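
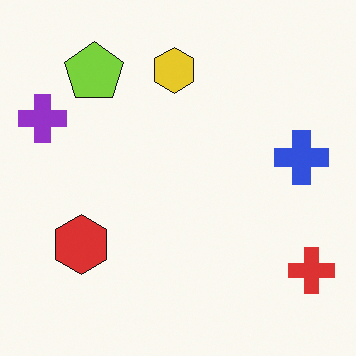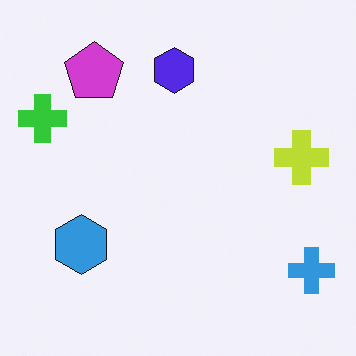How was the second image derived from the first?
The transformation is: hue-shifted by a large amount.

Every shape's color has rotated by the same amount around the hue wheel — a uniform hue shift.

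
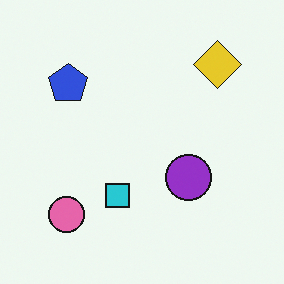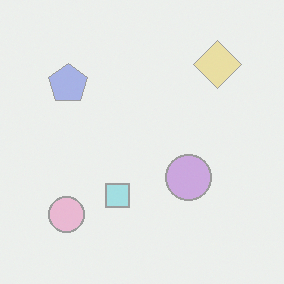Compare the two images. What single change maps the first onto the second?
It was washed out (contrast reduced).

Tones are pushed toward mid-grey across the whole image — a global contrast change.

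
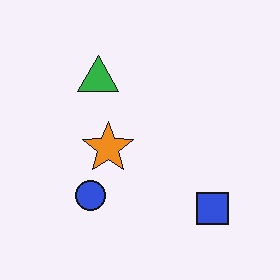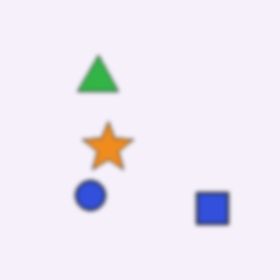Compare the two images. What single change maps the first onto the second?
The second image is the first given a subtle gaussian blur.

Shape edges and outlines are uniformly softened across the whole image.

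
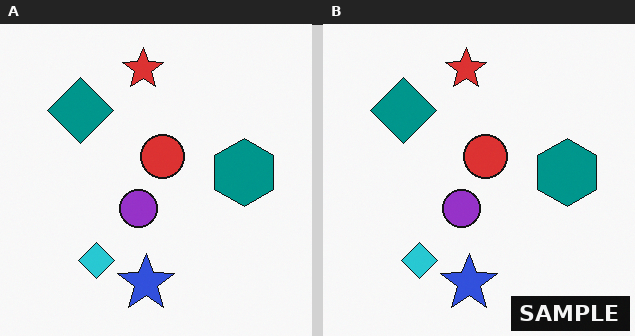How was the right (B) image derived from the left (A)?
This is the original image watermarked with the text "SAMPLE" in the lower-right corner.

A dark label reading "SAMPLE" appears in the lower-right corner.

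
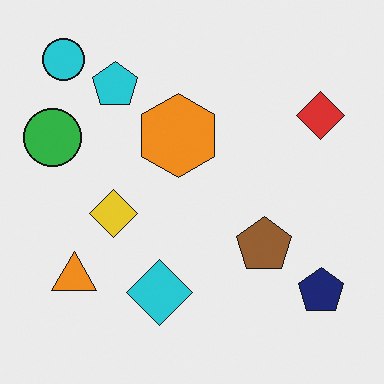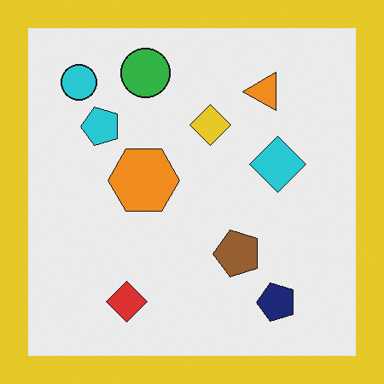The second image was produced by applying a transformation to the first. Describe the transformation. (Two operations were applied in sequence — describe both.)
It was transposed (reflected across the top-left ↔ bottom-right diagonal), then framed with a yellow border.

Shapes have swapped their row and column positions — what was in the top-right is now in the bottom-left — a diagonal reflection. A solid yellow frame runs around the edge of the second image, with the content slightly shrunk inside it.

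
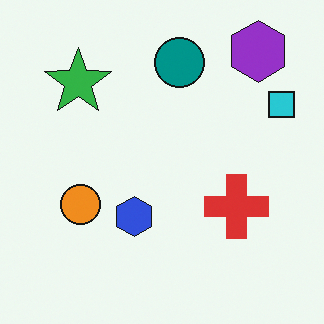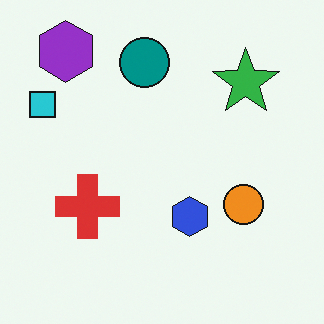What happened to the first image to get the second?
It was flipped horizontally (left ↔ right).

The cyan square is in the top-right of the first image and the top-left of the second — shapes on opposite sides of the vertical midline have swapped in a mirror flip.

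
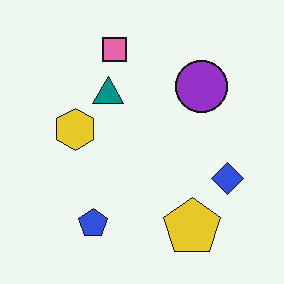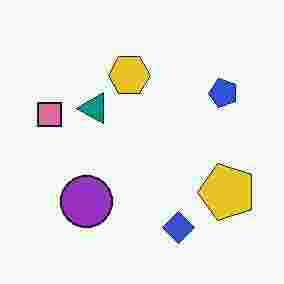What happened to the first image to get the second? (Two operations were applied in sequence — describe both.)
The transformation is: transposed (reflected across the top-left ↔ bottom-right diagonal), then heavily JPEG-compressed with obvious blocking artifacts.

Shapes have swapped their row and column positions — what was in the top-right is now in the bottom-left — a diagonal reflection. Blocky 8×8 compression artifacts appear around shape edges and the flat background shows ringing — characteristic JPEG degradation.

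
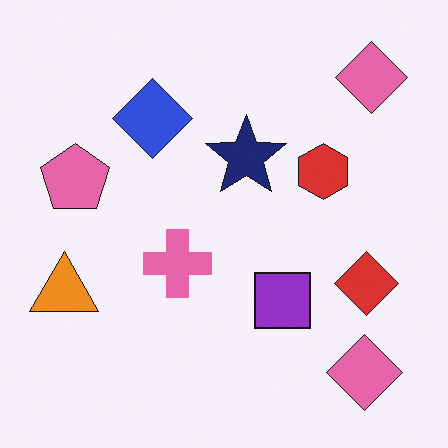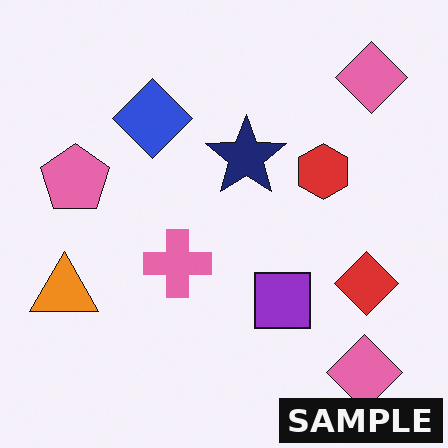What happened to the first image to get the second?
The transformation is: watermarked with the text "SAMPLE" in the lower-right corner.

A dark label reading "SAMPLE" appears in the lower-right corner.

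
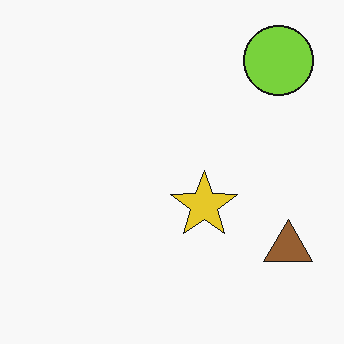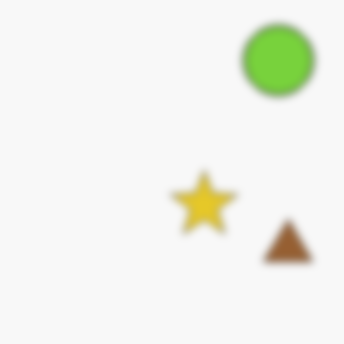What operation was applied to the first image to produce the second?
The second image is the first moderately blurred.

Shape edges and outlines are uniformly softened across the whole image.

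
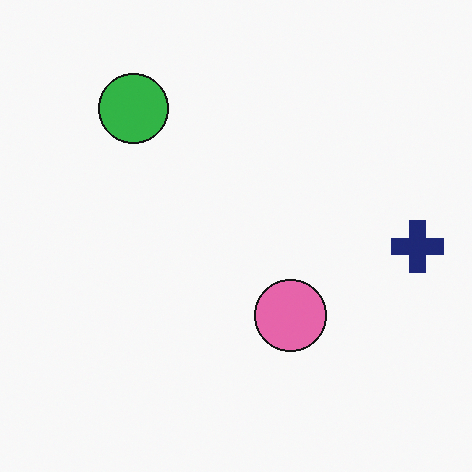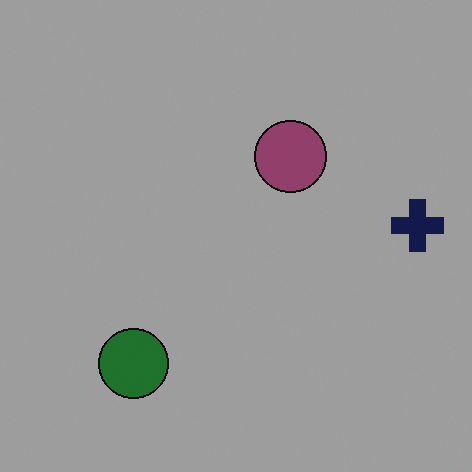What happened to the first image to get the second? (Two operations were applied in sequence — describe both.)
The transformation is: flipped vertically (top ↔ bottom), then darkened a lot.

The green circle is in the top-left of the first image and the bottom-left of the second — shapes on opposite sides of the horizontal midline have swapped in a mirror flip. Every pixel — background and shapes alike — is uniformly darkened.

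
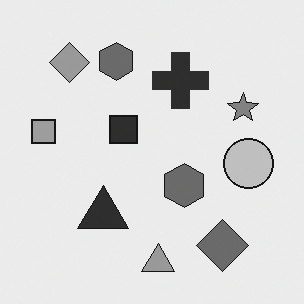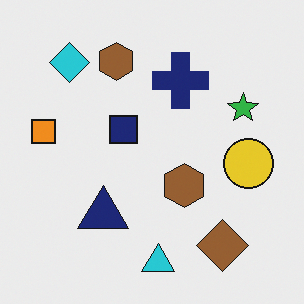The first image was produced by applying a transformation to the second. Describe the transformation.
The image was converted to grayscale.

All color is removed — every shape is now a shade of grey.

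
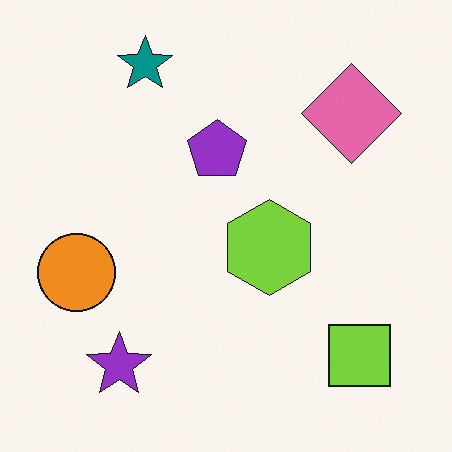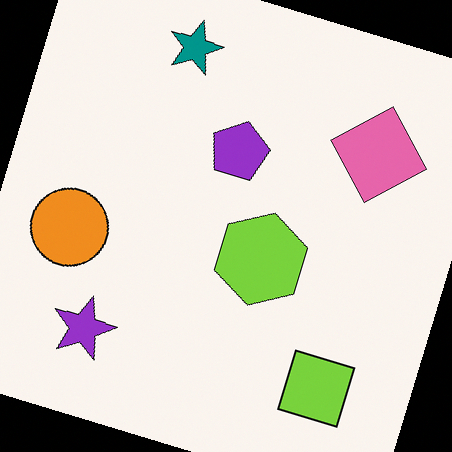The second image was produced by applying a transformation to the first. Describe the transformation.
The second image is the first rotated clockwise by a moderate amount.

Every shape is tilted by the same angle and the image corners show triangular fill wedges — a whole-image rotation by a non-right angle.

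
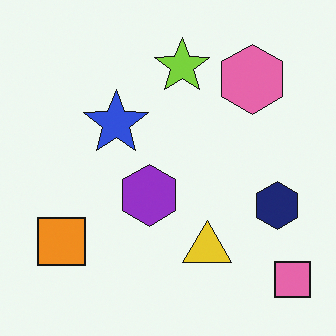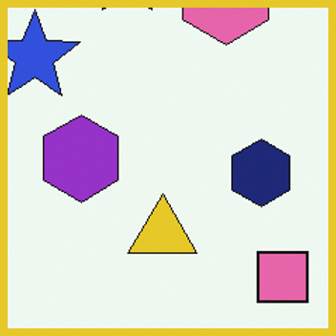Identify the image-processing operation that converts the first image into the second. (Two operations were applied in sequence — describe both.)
The transformation is: cropped to a modestly smaller region and rescaled, then framed with a yellow border.

The visible shapes are larger and the field of view is narrower; shapes near the original edges may be partly or wholly outside the frame — a crop-and-rescale. A solid yellow frame runs around the edge of the second image, with the content slightly shrunk inside it.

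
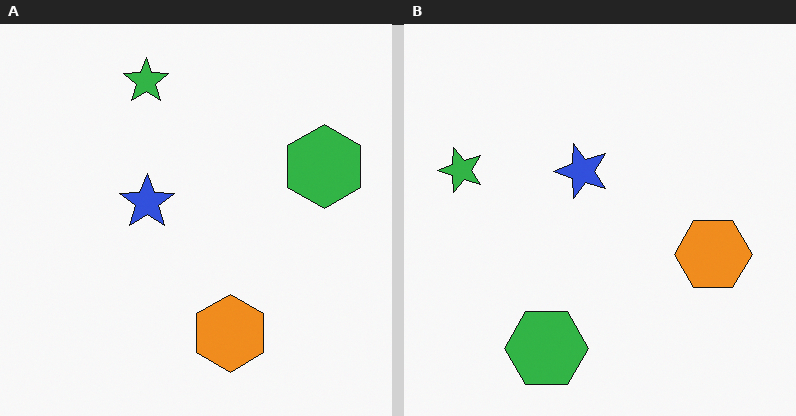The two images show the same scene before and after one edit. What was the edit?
The right (B) image is the left (A) transposed (reflected across the top-left ↔ bottom-right diagonal).

Shapes have swapped their row and column positions — what was in the top-right is now in the bottom-left — a diagonal reflection.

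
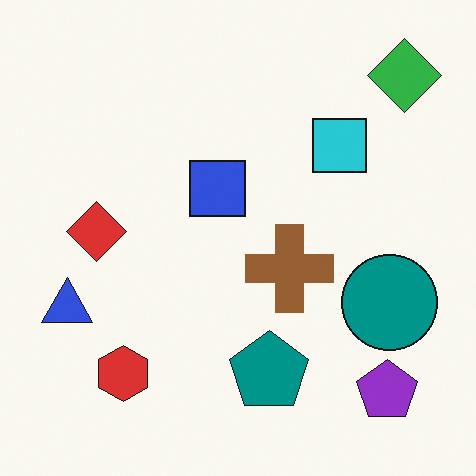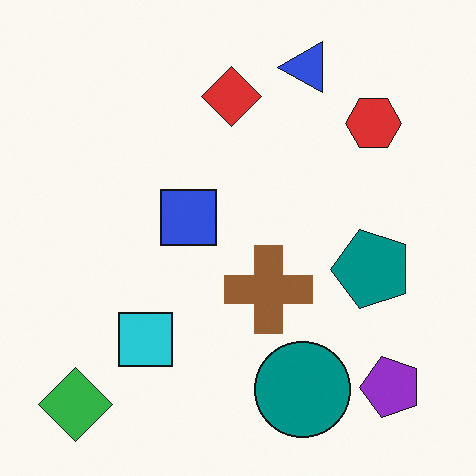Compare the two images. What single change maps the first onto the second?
The transformation is: transposed (reflected across the top-left ↔ bottom-right diagonal).

Shapes have swapped their row and column positions — what was in the top-right is now in the bottom-left — a diagonal reflection.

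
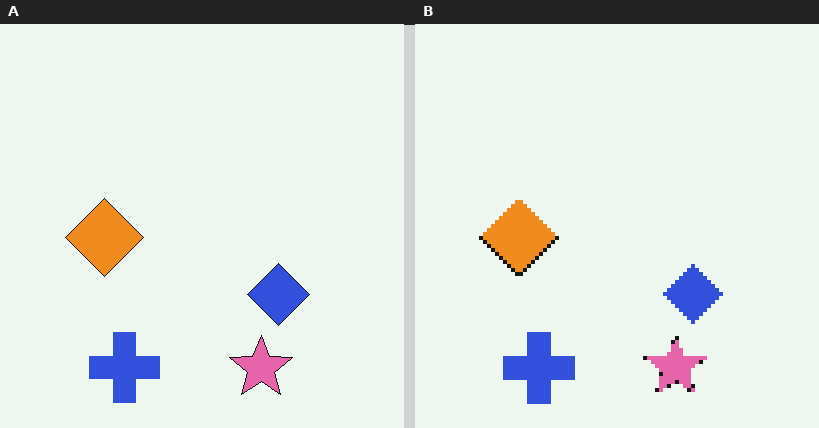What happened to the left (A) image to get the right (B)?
The image was lightly pixelated (a mild mosaic effect).

Shapes are reduced to large square blocks; fine edges and outlines are lost — a downscale-then-upscale (mosaic) effect.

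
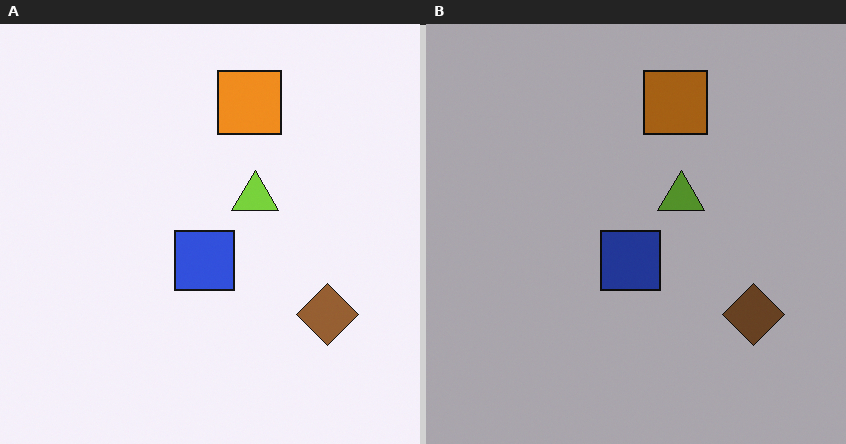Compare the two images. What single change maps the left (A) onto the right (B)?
The image was substantially darkened.

Every pixel — background and shapes alike — is uniformly darkened.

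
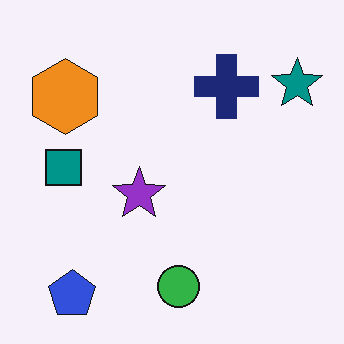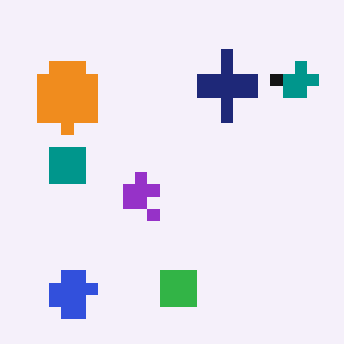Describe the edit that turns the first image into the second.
The transformation is: heavily pixelated into large blocks.

Shapes are reduced to large square blocks; fine edges and outlines are lost — a downscale-then-upscale (mosaic) effect.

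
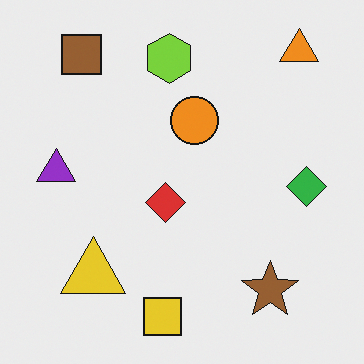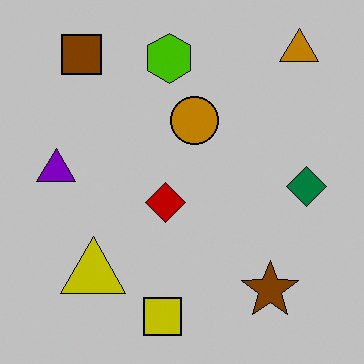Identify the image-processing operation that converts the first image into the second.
The transformation is: aggressively posterized.

Each flat color has snapped to a coarser quantized level — most visibly, the near-white background has dropped to a flat grey.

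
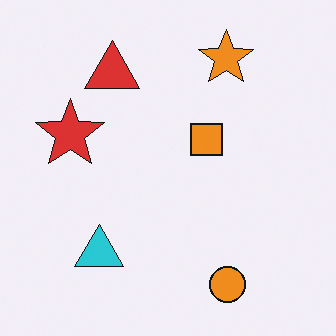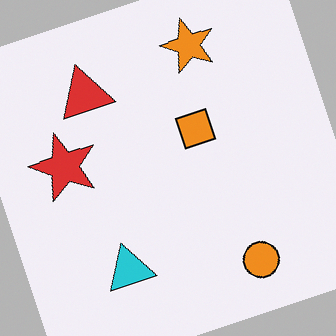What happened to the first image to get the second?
Rotated counter-clockwise by a clearly visible amount.

Every shape is tilted by the same angle and the image corners show triangular fill wedges — a whole-image rotation by a non-right angle.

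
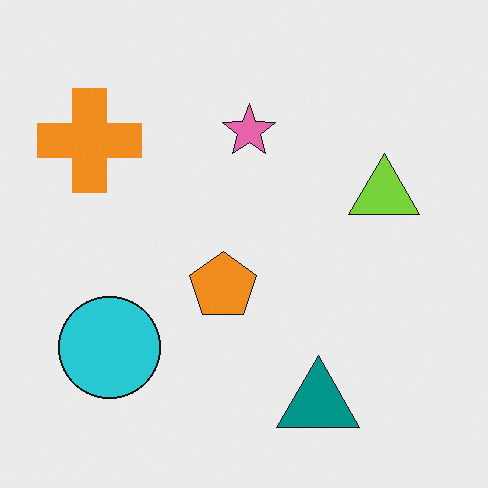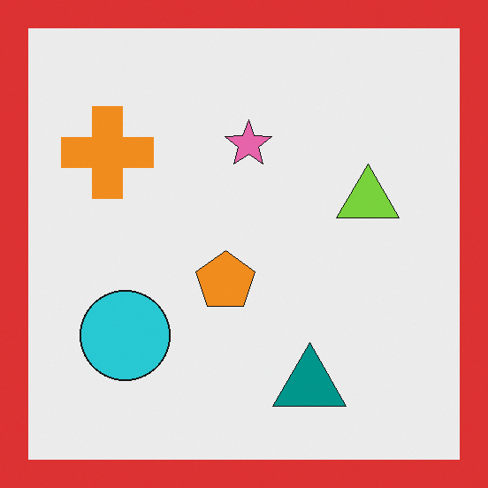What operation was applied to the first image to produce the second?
The image was framed with a red border.

A solid red frame runs around the edge of the second image, with the content slightly shrunk inside it.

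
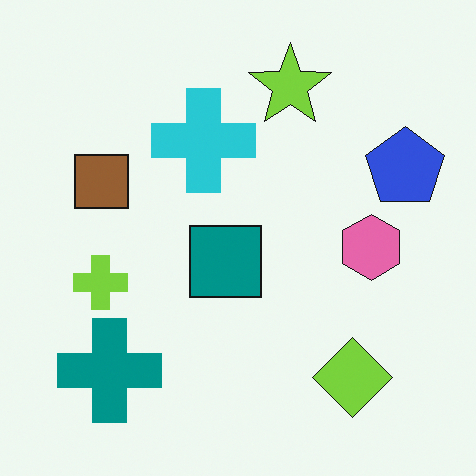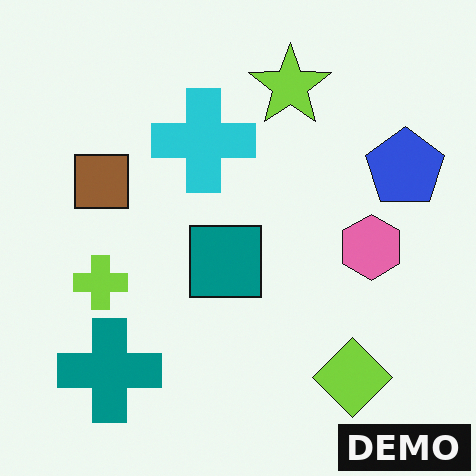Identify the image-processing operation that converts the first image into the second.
The transformation is: watermarked with the text "DEMO" in the lower-right corner.

A dark label reading "DEMO" appears in the lower-right corner.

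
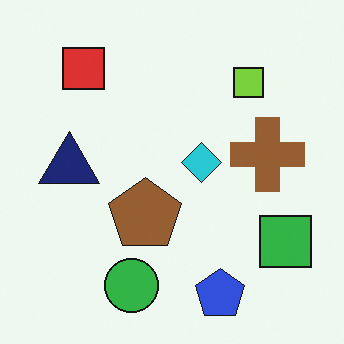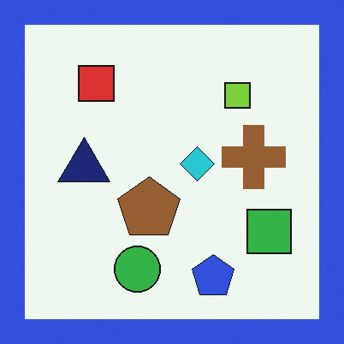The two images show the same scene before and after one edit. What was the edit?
Framed with a blue border.

A solid blue frame runs around the edge of the second image, with the content slightly shrunk inside it.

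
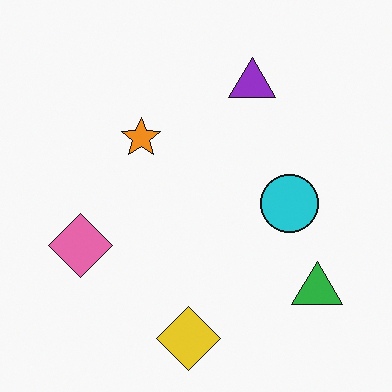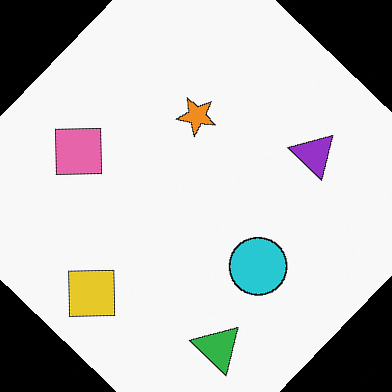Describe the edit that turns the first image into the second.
The second image is the first rotated clockwise by a large amount — several tens of degrees.

Every shape is tilted by the same angle and the image corners show triangular fill wedges — a whole-image rotation by a non-right angle.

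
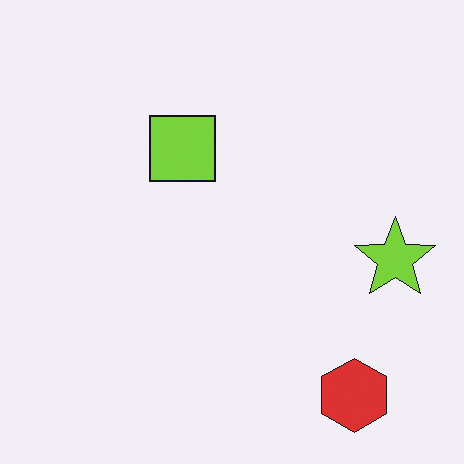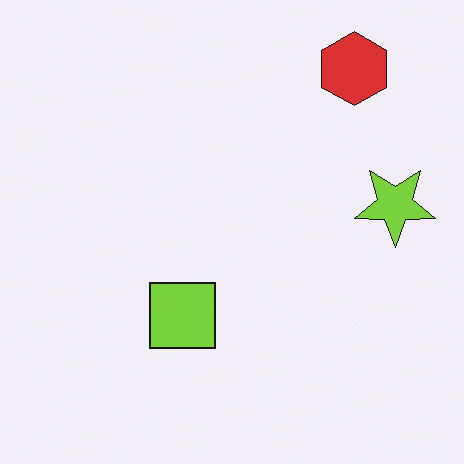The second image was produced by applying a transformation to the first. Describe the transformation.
This is the original image flipped vertically (top ↔ bottom).

The red hexagon is in the bottom-right of the first image and the top-right of the second — shapes on opposite sides of the horizontal midline have swapped in a mirror flip.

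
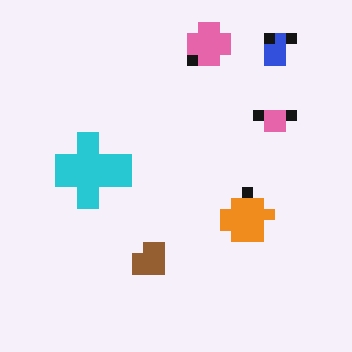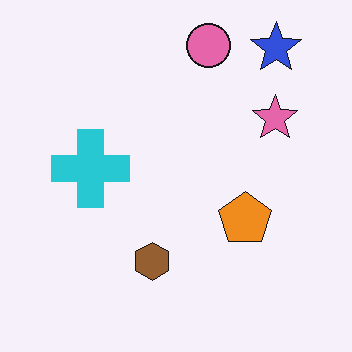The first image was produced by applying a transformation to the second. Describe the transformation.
The transformation is: heavily pixelated into large blocks.

Shapes are reduced to large square blocks; fine edges and outlines are lost — a downscale-then-upscale (mosaic) effect.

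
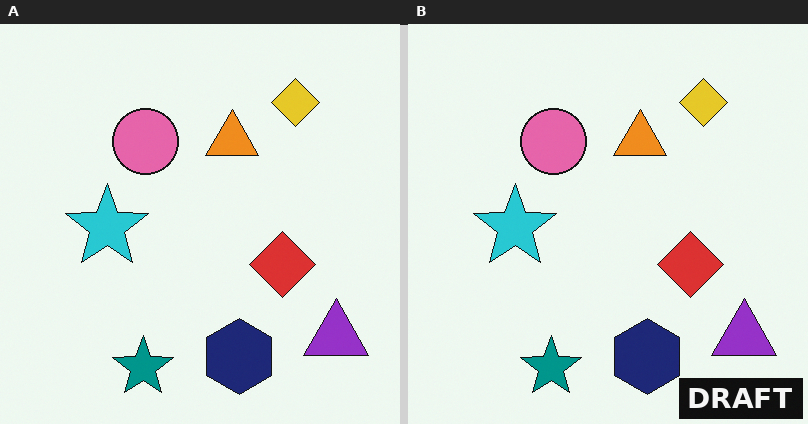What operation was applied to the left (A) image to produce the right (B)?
The right (B) image is the left (A) watermarked with the text "DRAFT" in the lower-right corner.

A dark label reading "DRAFT" appears in the lower-right corner.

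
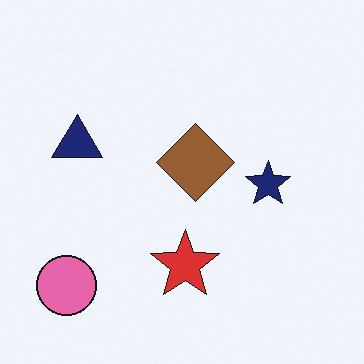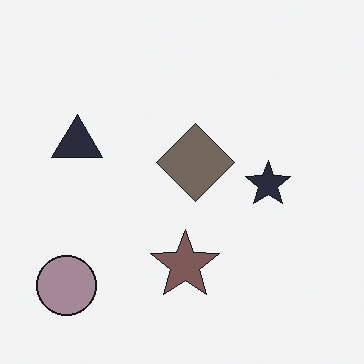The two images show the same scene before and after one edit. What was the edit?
The image was made much more muted (saturation change).

All colors are more muted and greyish — a global saturation change.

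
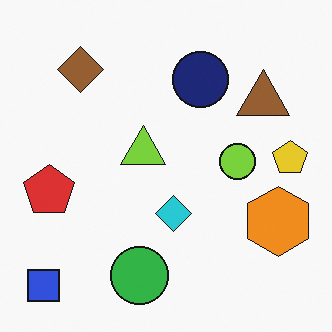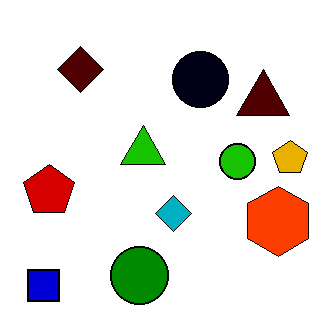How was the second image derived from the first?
Boosted in contrast.

Tones are pushed away from mid-grey across the whole image — a global contrast change.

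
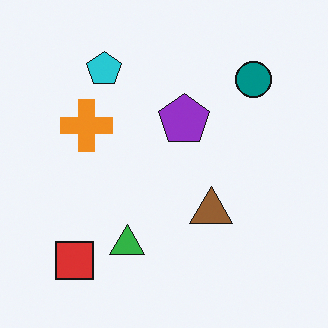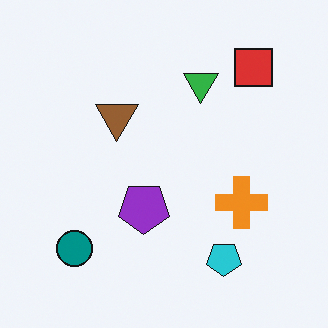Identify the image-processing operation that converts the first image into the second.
The image was rotated 180°.

The red square sits in the bottom-left of the first image and the top-right of the second — consistent with a whole-image 180° rotation.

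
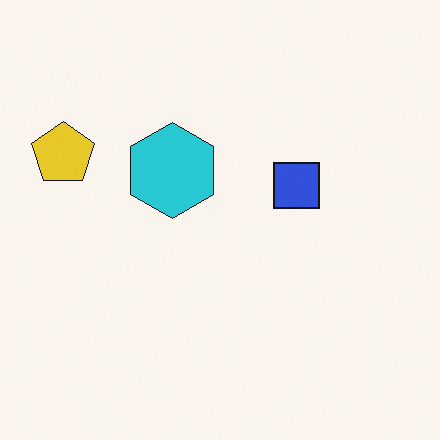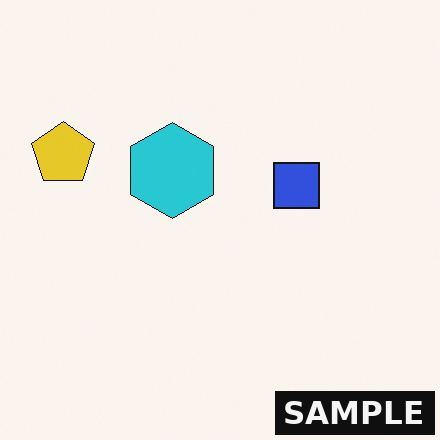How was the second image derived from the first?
Watermarked with the text "SAMPLE" in the lower-right corner.

A dark label reading "SAMPLE" appears in the lower-right corner.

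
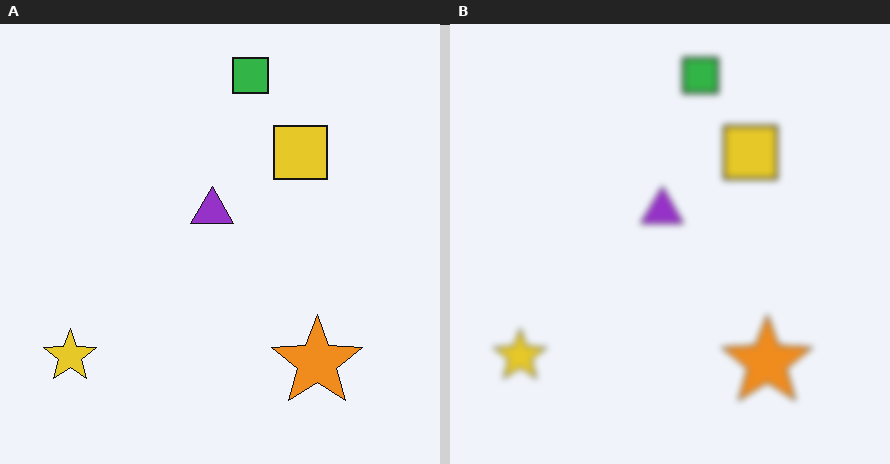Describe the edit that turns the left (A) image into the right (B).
The transformation is: noticeably gaussian-blurred.

Shape edges and outlines are uniformly softened across the whole image.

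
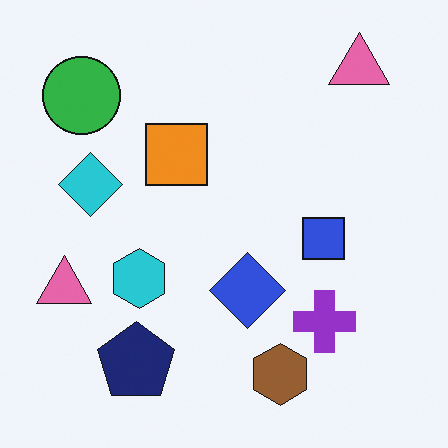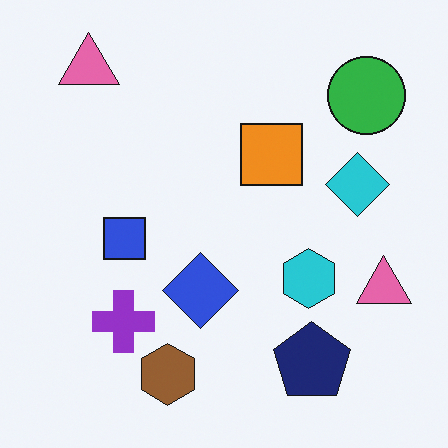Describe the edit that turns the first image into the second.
The second image is the first flipped horizontally (left ↔ right).

The green circle is in the top-left of the first image and the top-right of the second — shapes on opposite sides of the vertical midline have swapped in a mirror flip.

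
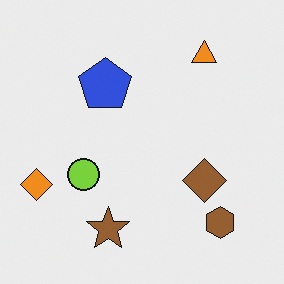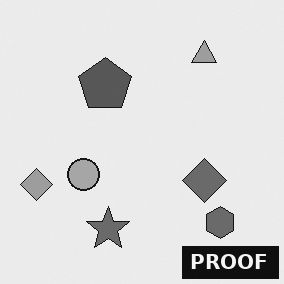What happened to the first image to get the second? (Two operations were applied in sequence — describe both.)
It was converted to grayscale, then watermarked with the text "PROOF" in the lower-right corner.

All color is removed — every shape is now a shade of grey. A dark label reading "PROOF" appears in the lower-right corner.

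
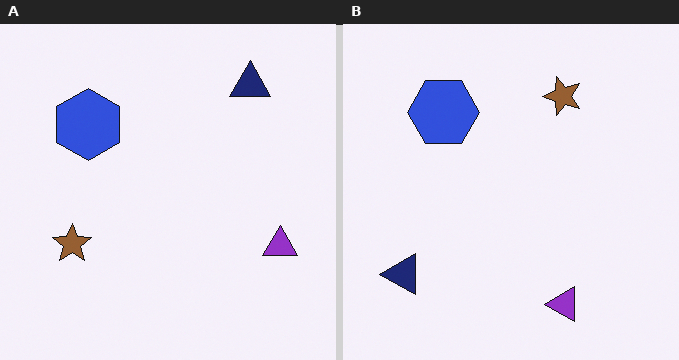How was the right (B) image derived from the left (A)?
The image was transposed (reflected across the top-left ↔ bottom-right diagonal).

Shapes have swapped their row and column positions — what was in the top-right is now in the bottom-left — a diagonal reflection.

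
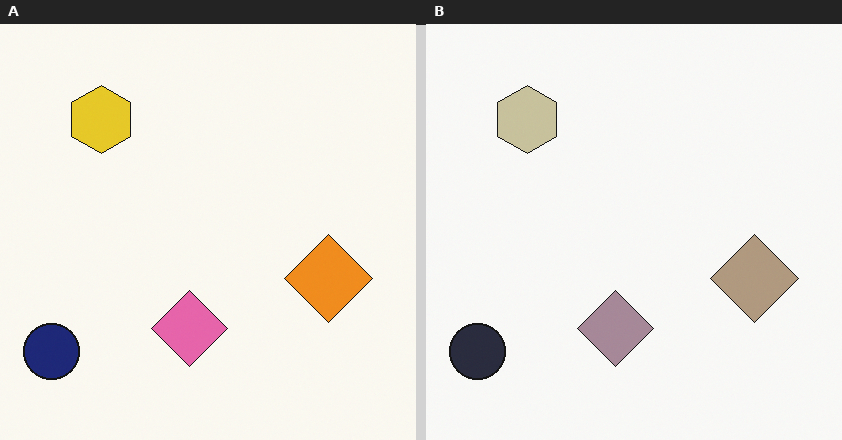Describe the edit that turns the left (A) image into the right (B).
It was made much more muted (saturation change).

All colors are more muted and greyish — a global saturation change.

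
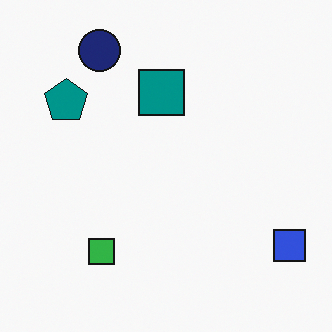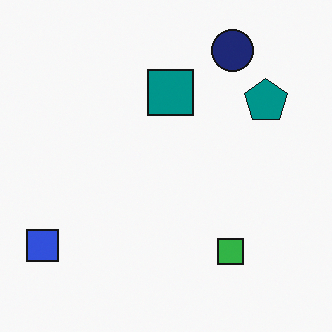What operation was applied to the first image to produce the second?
This is the original image flipped horizontally (left ↔ right).

The blue square is in the bottom-right of the first image and the bottom-left of the second — shapes on opposite sides of the vertical midline have swapped in a mirror flip.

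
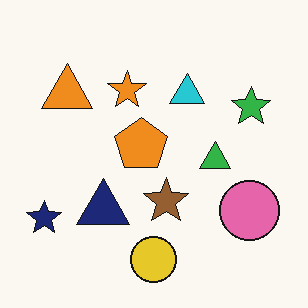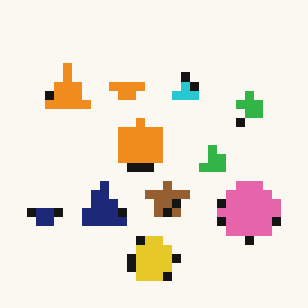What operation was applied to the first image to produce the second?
The second image is the first heavily pixelated into large blocks.

Shapes are reduced to large square blocks; fine edges and outlines are lost — a downscale-then-upscale (mosaic) effect.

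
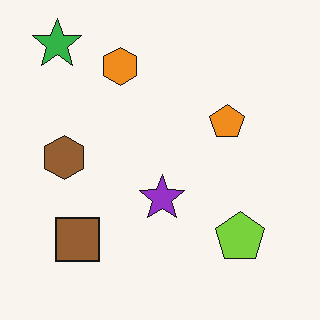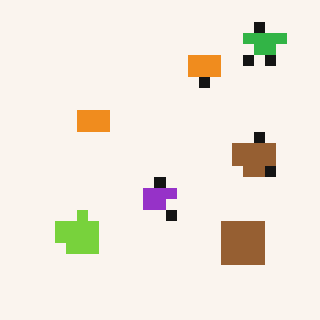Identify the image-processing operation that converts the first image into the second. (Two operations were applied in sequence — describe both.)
This is the original image flipped horizontally (left ↔ right), then heavily pixelated into large blocks.

The green star is in the top-left of the first image and the top-right of the second — shapes on opposite sides of the vertical midline have swapped in a mirror flip. Shapes are reduced to large square blocks; fine edges and outlines are lost — a downscale-then-upscale (mosaic) effect.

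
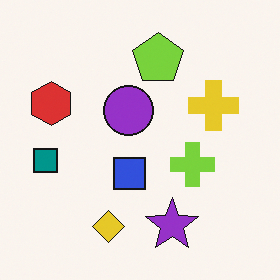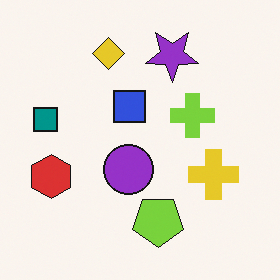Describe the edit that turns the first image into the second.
The transformation is: flipped vertically (top ↔ bottom).

The yellow diamond is in the bottom of the first image and the top of the second — shapes on opposite sides of the horizontal midline have swapped in a mirror flip.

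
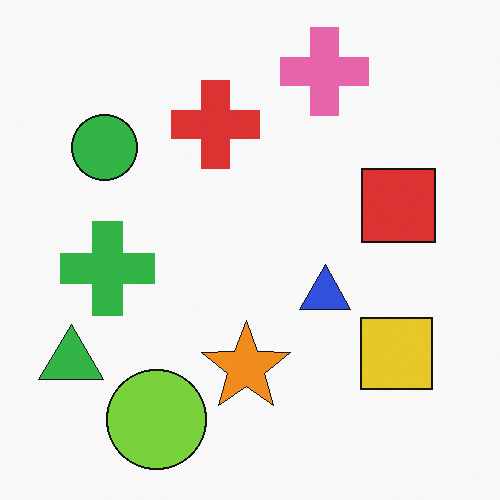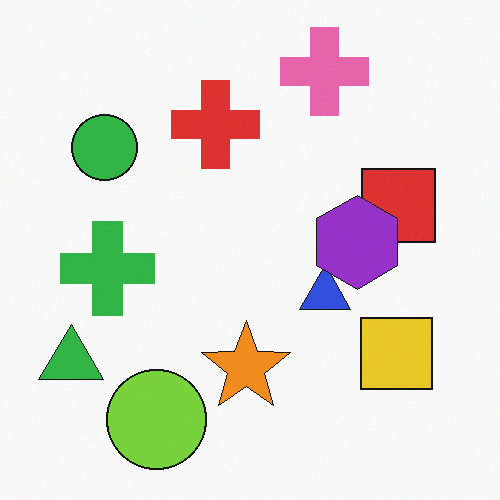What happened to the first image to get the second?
It was overlaid with an additional purple hexagon.

A purple hexagon appears in the second image that is absent from the first.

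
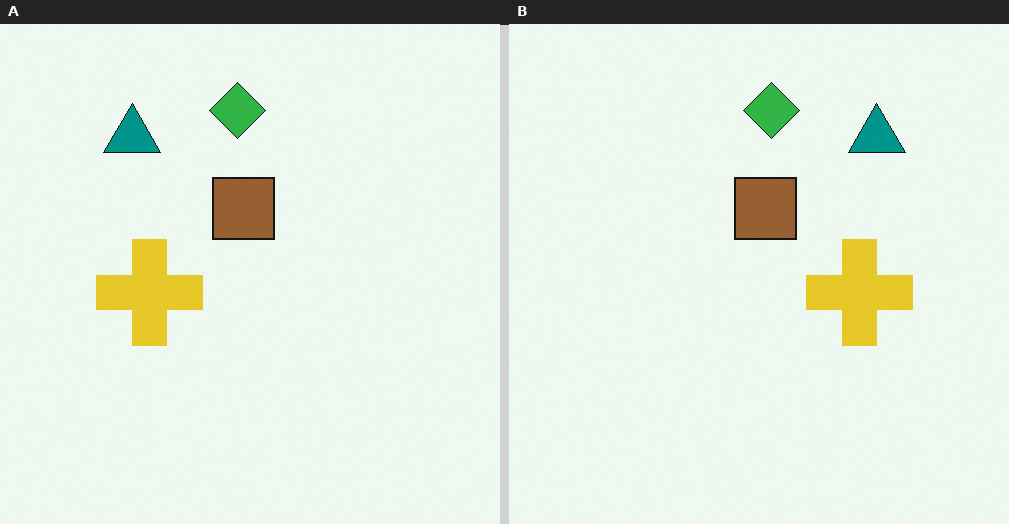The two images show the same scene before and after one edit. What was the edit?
This is the original image flipped horizontally (left ↔ right).

The teal triangle is in the top-left of the left (A) image and the top-right of the right (B) — shapes on opposite sides of the vertical midline have swapped in a mirror flip.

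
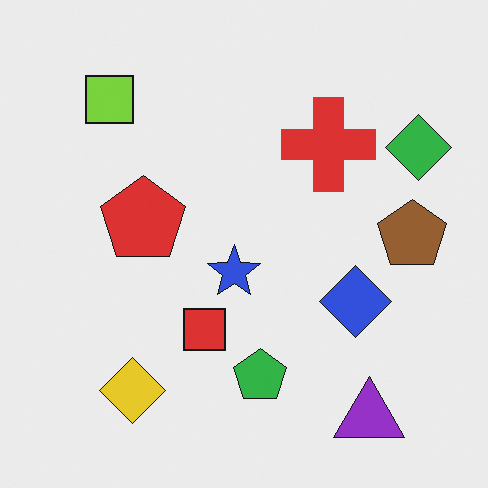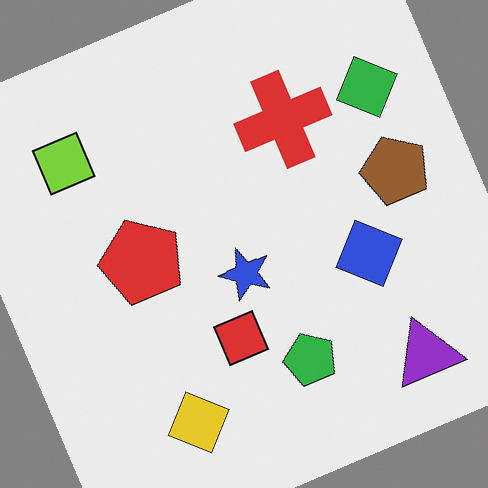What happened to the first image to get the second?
This is the original image rotated counter-clockwise by a clearly visible amount.

Every shape is tilted by the same angle and the image corners show triangular fill wedges — a whole-image rotation by a non-right angle.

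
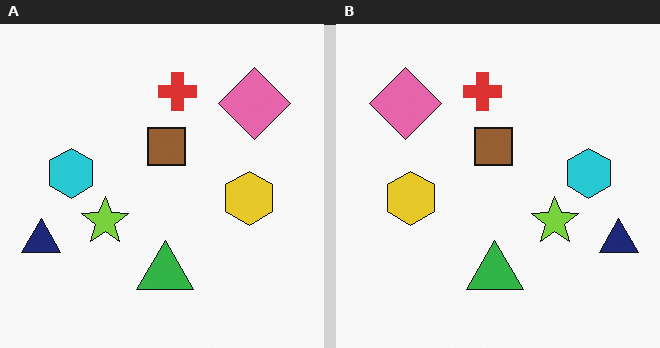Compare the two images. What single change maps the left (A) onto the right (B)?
The transformation is: flipped horizontally (left ↔ right).

The navy triangle is in the bottom-left of the left (A) image and the bottom-right of the right (B) — shapes on opposite sides of the vertical midline have swapped in a mirror flip.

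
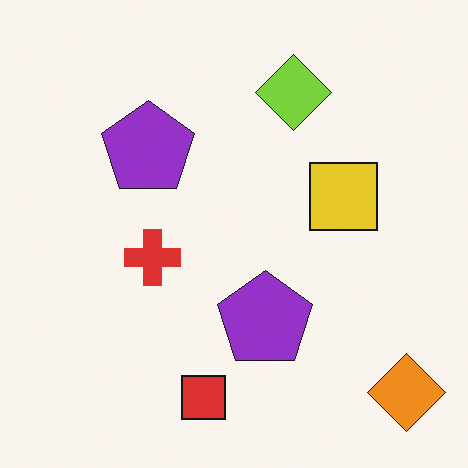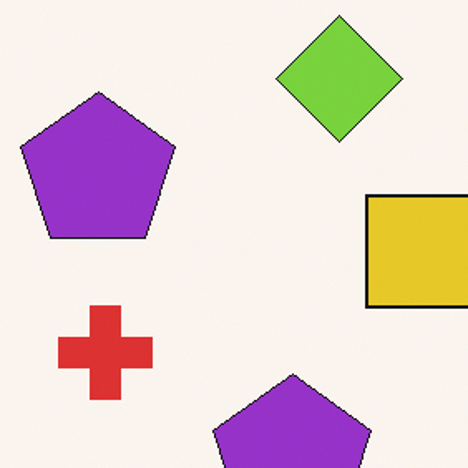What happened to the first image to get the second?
The second image is the first cropped to a noticeably smaller region and rescaled.

The visible shapes are larger and the field of view is narrower; shapes near the original edges may be partly or wholly outside the frame — a crop-and-rescale.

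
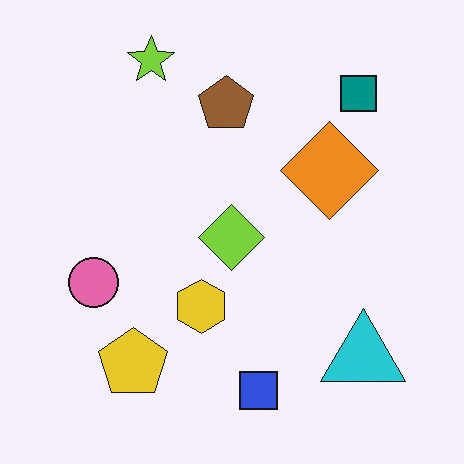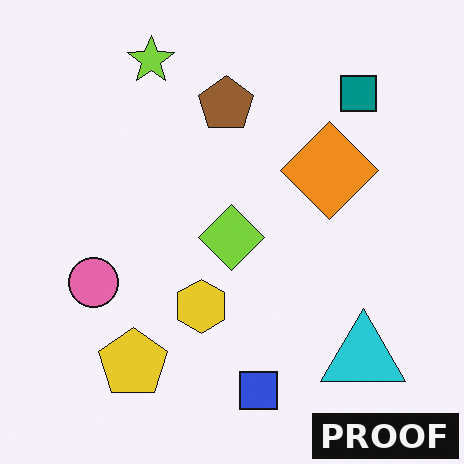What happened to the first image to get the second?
This is the original image watermarked with the text "PROOF" in the lower-right corner.

A dark label reading "PROOF" appears in the lower-right corner.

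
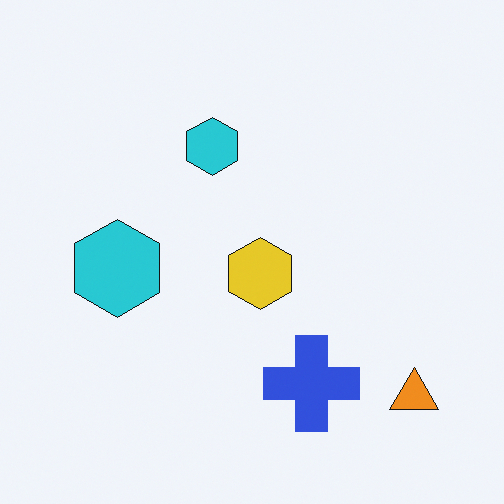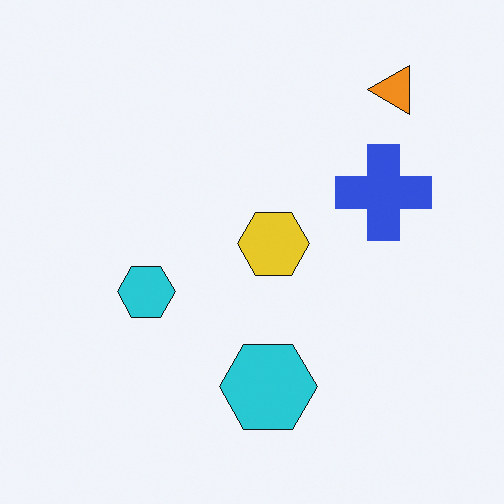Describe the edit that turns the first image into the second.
This is the original image rotated 90° counter-clockwise.

The orange triangle sits in the bottom-right of the first image and the top-right of the second — consistent with a whole-image 90° counter-clockwise rotation.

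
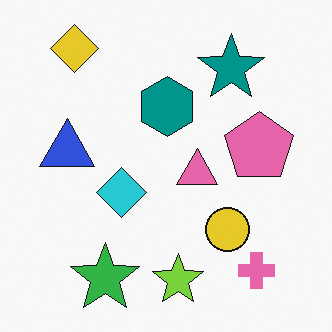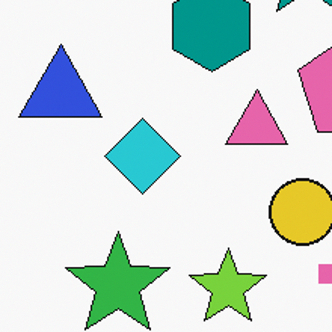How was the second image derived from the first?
This is the original image cropped slightly and scaled back up.

The visible shapes are larger and the field of view is narrower; shapes near the original edges may be partly or wholly outside the frame — a crop-and-rescale.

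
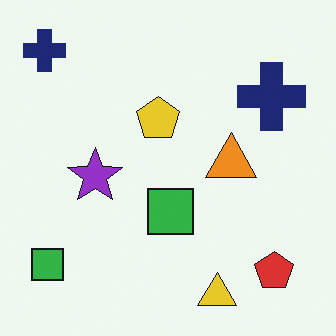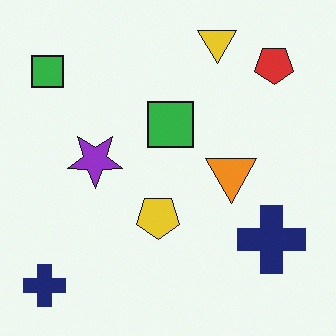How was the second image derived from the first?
It was flipped vertically (top ↔ bottom).

The yellow triangle is in the bottom of the first image and the top of the second — shapes on opposite sides of the horizontal midline have swapped in a mirror flip.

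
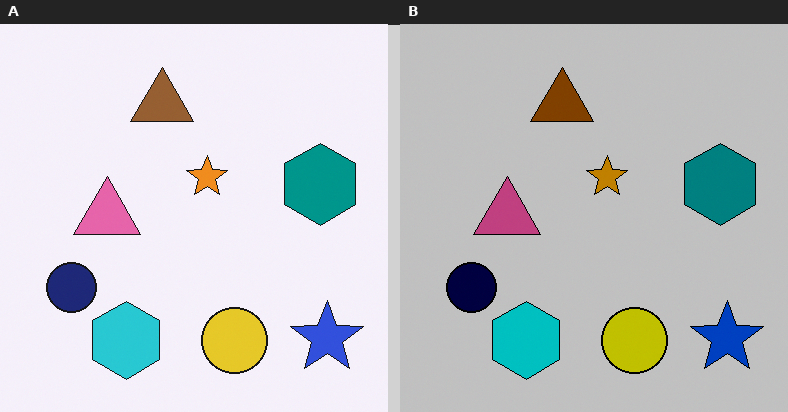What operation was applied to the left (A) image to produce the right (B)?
The image was aggressively posterized.

Each flat color has snapped to a coarser quantized level — most visibly, the near-white background has dropped to a flat grey.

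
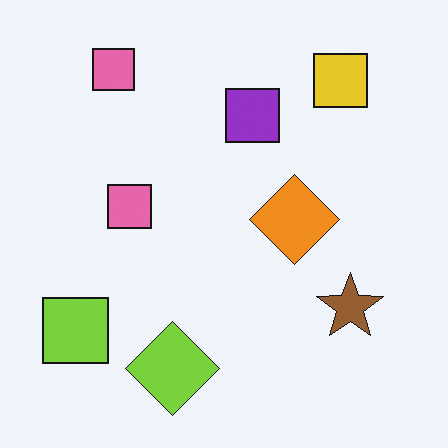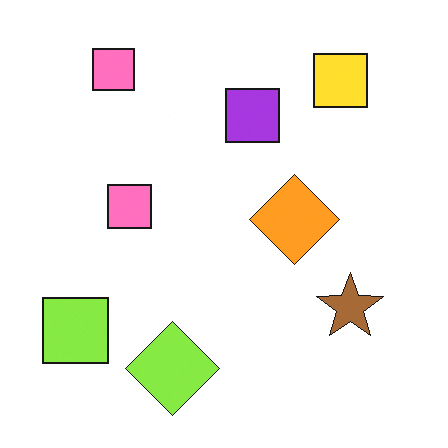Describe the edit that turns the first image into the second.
It was brightened a little.

Every pixel — background and shapes alike — is uniformly brightened.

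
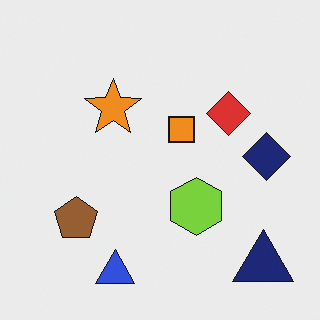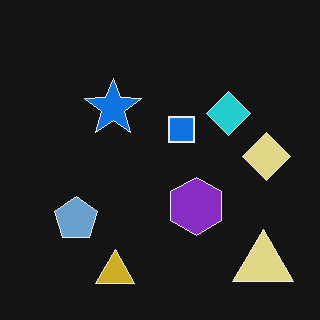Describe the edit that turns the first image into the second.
The transformation is: color-inverted (negative).

The light background has become dark and every shape's color is its complement — a photographic negative.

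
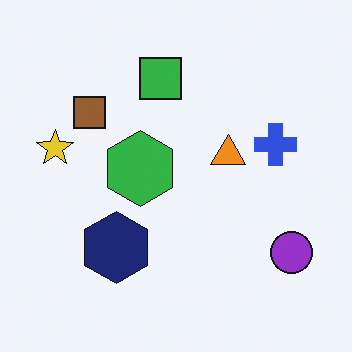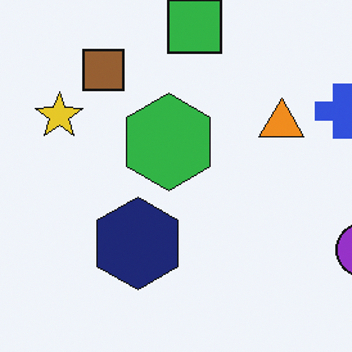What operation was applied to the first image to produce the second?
The second image is the first cropped slightly and scaled back up.

The visible shapes are larger and the field of view is narrower; shapes near the original edges may be partly or wholly outside the frame — a crop-and-rescale.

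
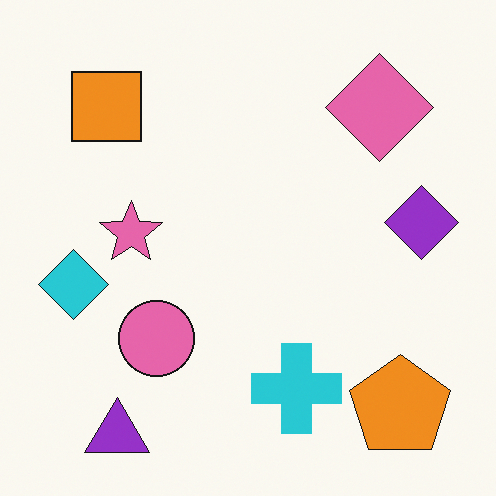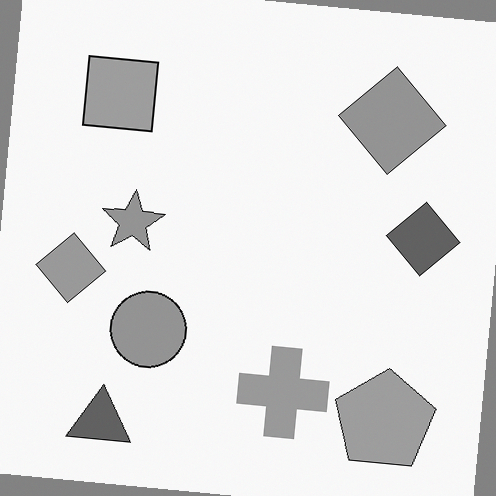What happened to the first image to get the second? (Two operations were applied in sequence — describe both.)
It was converted to grayscale, then rotated clockwise by a slight angle.

All color is removed — every shape is now a shade of grey. Every shape is tilted by the same angle and the image corners show triangular fill wedges — a whole-image rotation by a non-right angle.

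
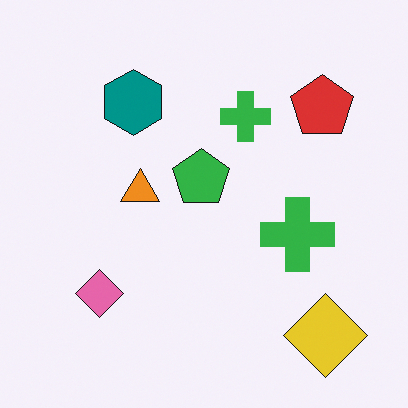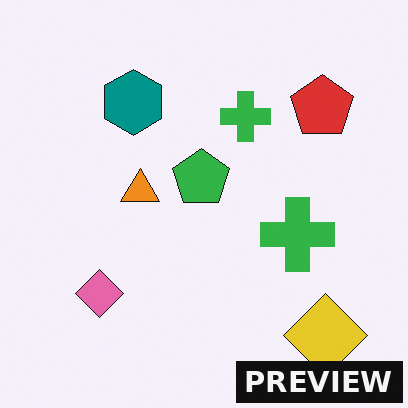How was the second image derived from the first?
The transformation is: watermarked with the text "PREVIEW" in the lower-right corner.

A dark label reading "PREVIEW" appears in the lower-right corner.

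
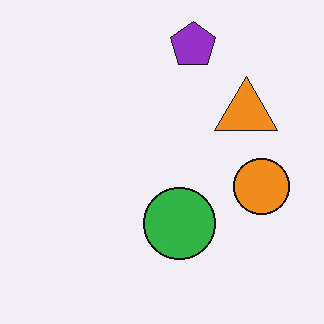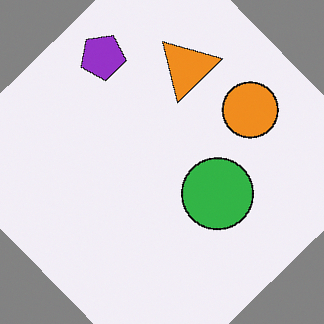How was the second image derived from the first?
The transformation is: rotated counter-clockwise by a large amount — several tens of degrees.

Every shape is tilted by the same angle and the image corners show triangular fill wedges — a whole-image rotation by a non-right angle.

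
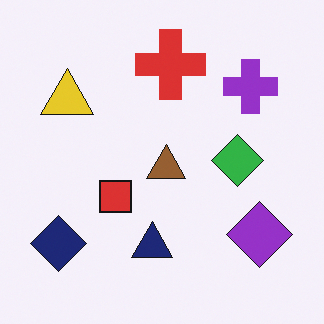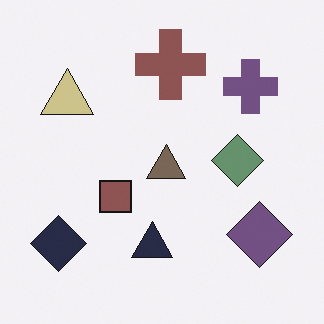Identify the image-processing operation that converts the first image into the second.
The image was made much more muted (saturation change).

All colors are more muted and greyish — a global saturation change.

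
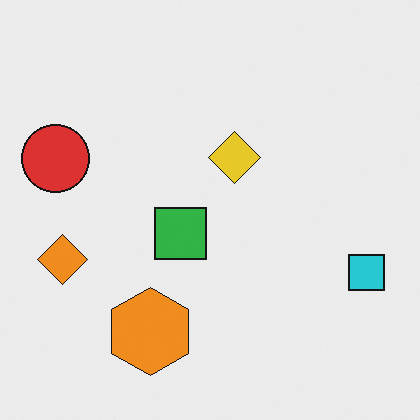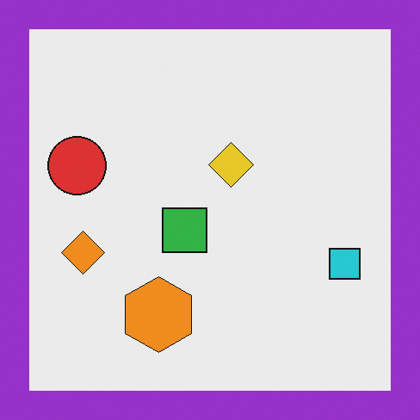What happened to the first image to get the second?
The transformation is: framed with a purple border.

A solid purple frame runs around the edge of the second image, with the content slightly shrunk inside it.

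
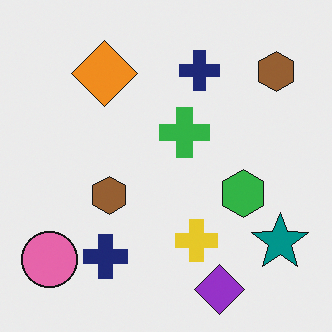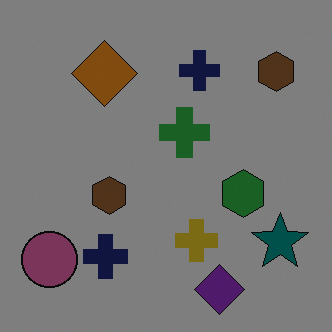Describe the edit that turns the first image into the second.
Substantially darkened.

Every pixel — background and shapes alike — is uniformly darkened.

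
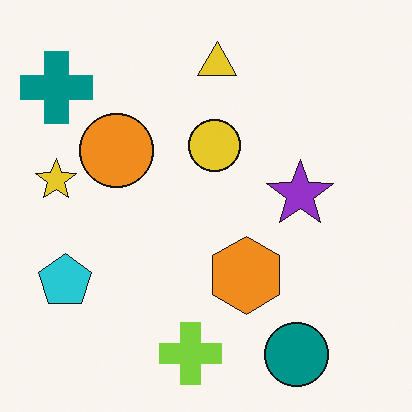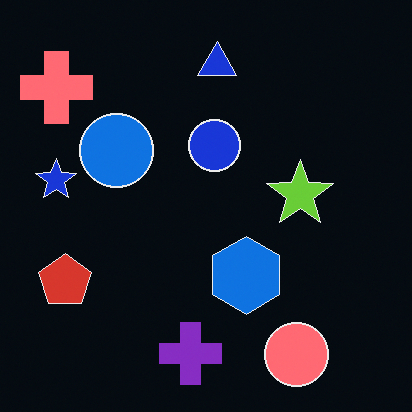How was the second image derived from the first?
This is the original image color-inverted (negative).

The light background has become dark and every shape's color is its complement — a photographic negative.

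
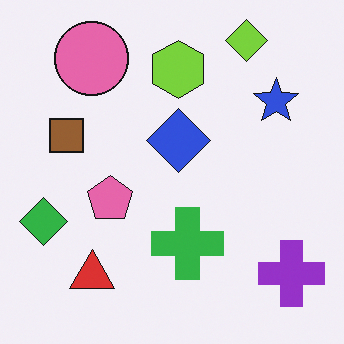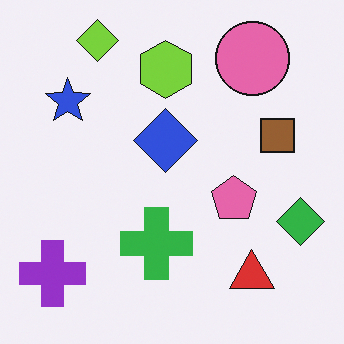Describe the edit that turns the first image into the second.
The transformation is: flipped horizontally (left ↔ right).

The green diamond is in the left of the first image and the right of the second — shapes on opposite sides of the vertical midline have swapped in a mirror flip.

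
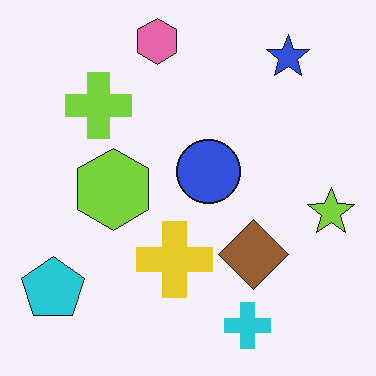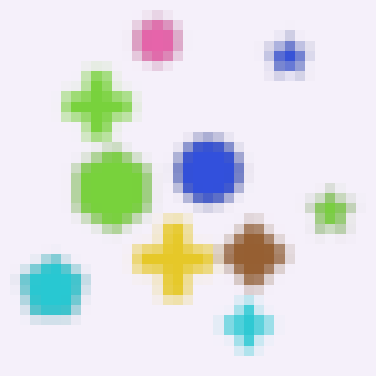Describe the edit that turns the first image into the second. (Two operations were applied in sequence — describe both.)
This is the original image moderately blurred, then heavily pixelated into large blocks.

Shape edges and outlines are uniformly softened across the whole image. Shapes are reduced to large square blocks; fine edges and outlines are lost — a downscale-then-upscale (mosaic) effect.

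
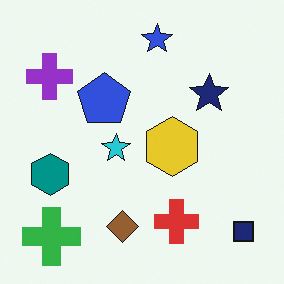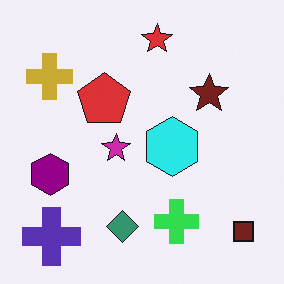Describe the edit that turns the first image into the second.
The transformation is: hue-shifted noticeably.

Every shape's color has rotated by the same amount around the hue wheel — a uniform hue shift.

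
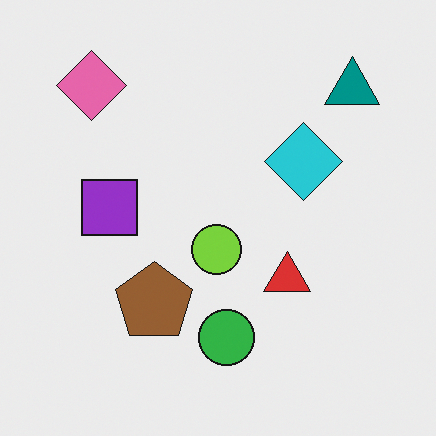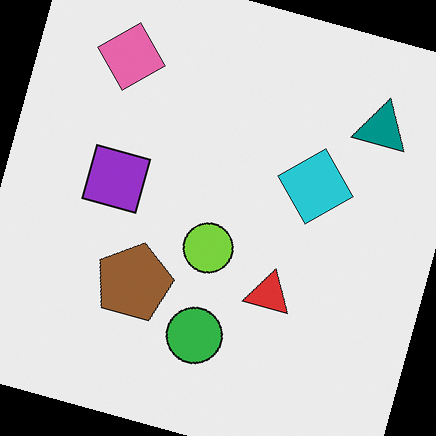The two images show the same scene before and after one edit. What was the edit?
Rotated clockwise by a clearly visible amount.

Every shape is tilted by the same angle and the image corners show triangular fill wedges — a whole-image rotation by a non-right angle.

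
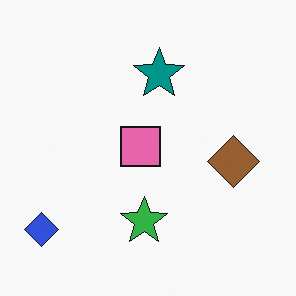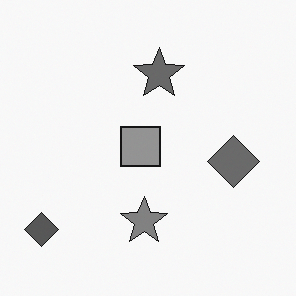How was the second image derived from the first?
The transformation is: converted to grayscale.

All color is removed — every shape is now a shade of grey.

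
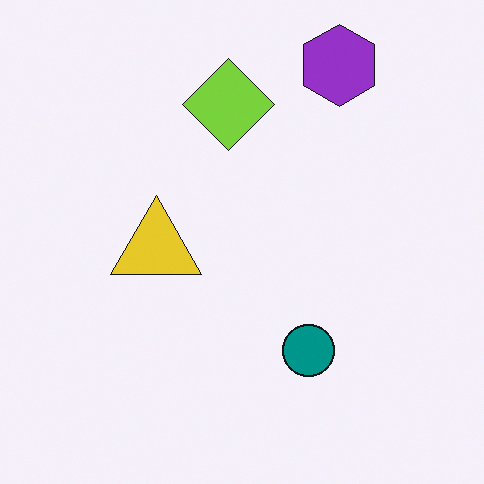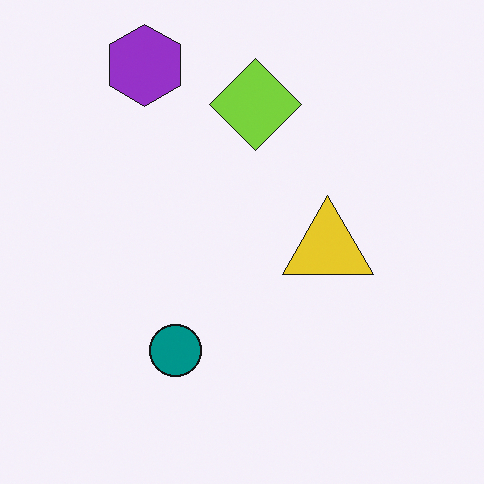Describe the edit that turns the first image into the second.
This is the original image flipped horizontally (left ↔ right).

The purple hexagon is in the top-right of the first image and the top-left of the second — shapes on opposite sides of the vertical midline have swapped in a mirror flip.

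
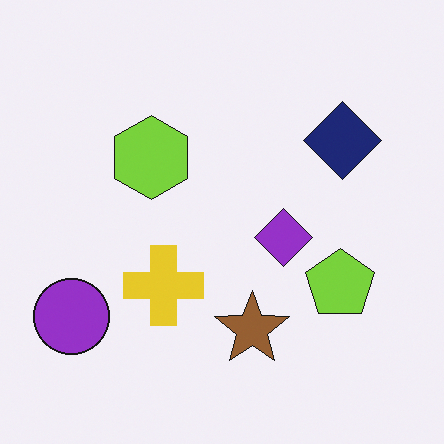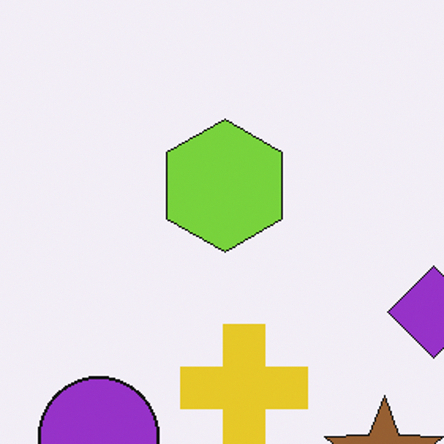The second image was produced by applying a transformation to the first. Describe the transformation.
It was cropped slightly and scaled back up.

The visible shapes are larger and the field of view is narrower; shapes near the original edges may be partly or wholly outside the frame — a crop-and-rescale.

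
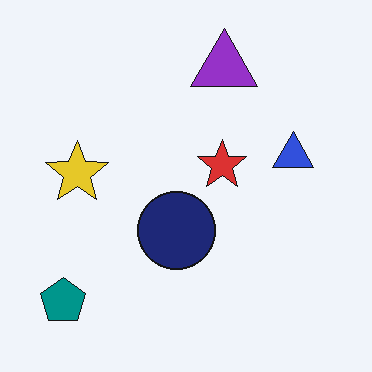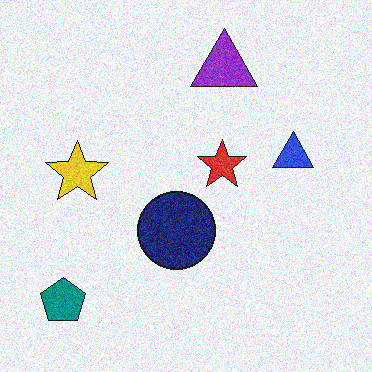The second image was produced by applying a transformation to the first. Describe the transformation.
This is the original image degraded with moderate additive noise.

Random speckle covers the whole image, including the flat background.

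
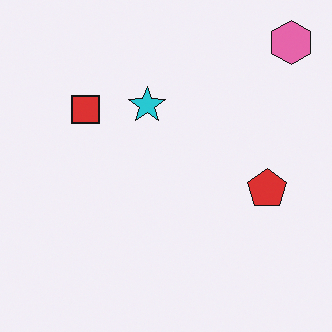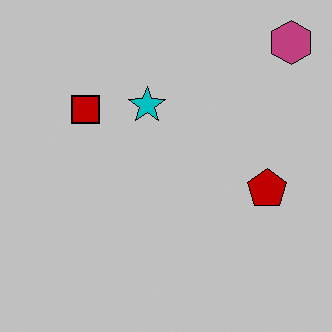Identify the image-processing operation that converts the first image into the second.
Aggressively posterized.

Each flat color has snapped to a coarser quantized level — most visibly, the near-white background has dropped to a flat grey.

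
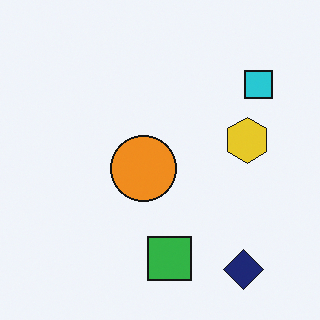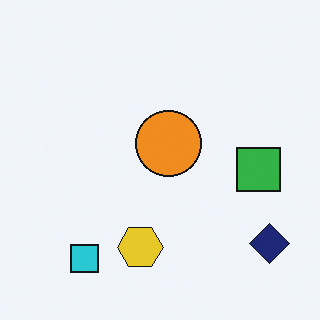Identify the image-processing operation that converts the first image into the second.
The image was transposed (reflected across the top-left ↔ bottom-right diagonal).

Shapes have swapped their row and column positions — what was in the top-right is now in the bottom-left — a diagonal reflection.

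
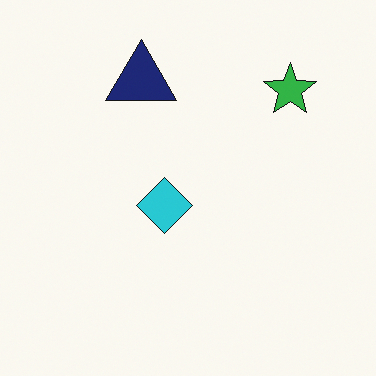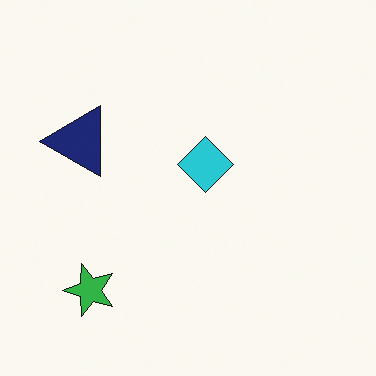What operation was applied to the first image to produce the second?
The transformation is: transposed (reflected across the top-left ↔ bottom-right diagonal).

Shapes have swapped their row and column positions — what was in the top-right is now in the bottom-left — a diagonal reflection.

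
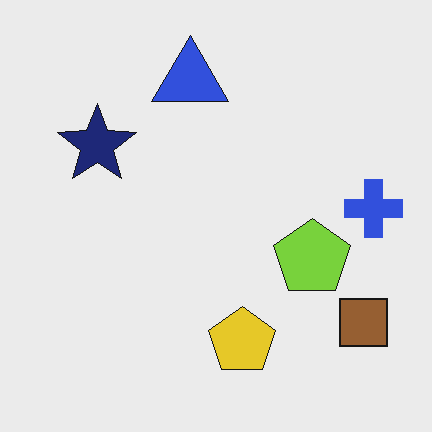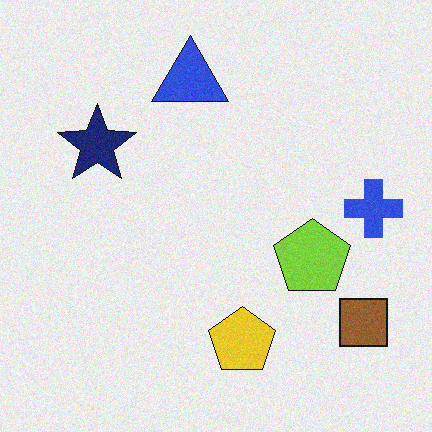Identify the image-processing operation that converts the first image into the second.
The second image is the first degraded with light additive noise.

Random speckle covers the whole image, including the flat background.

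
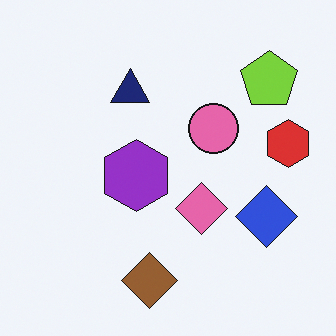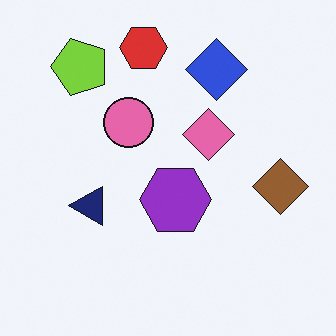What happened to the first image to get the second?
The image was rotated 90° counter-clockwise.

The lime pentagon sits in the top-right of the first image and the top-left of the second — consistent with a whole-image 90° counter-clockwise rotation.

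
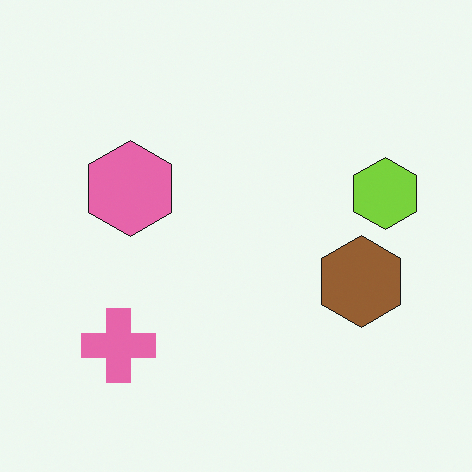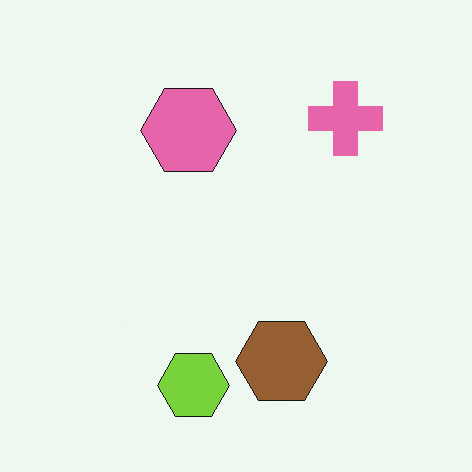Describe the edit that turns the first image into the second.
The second image is the first transposed (reflected across the top-left ↔ bottom-right diagonal).

Shapes have swapped their row and column positions — what was in the top-right is now in the bottom-left — a diagonal reflection.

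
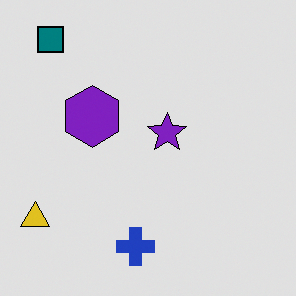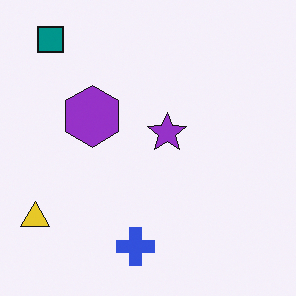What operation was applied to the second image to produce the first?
The image was posterized to a reduced palette.

Each flat color has snapped to a coarser quantized level — most visibly, the near-white background has dropped to a flat grey.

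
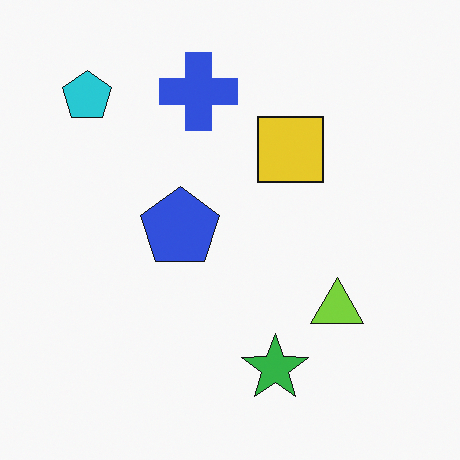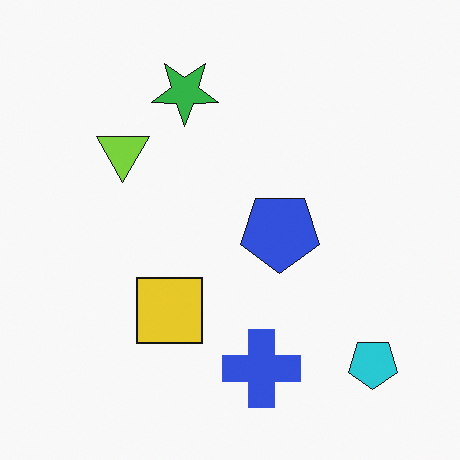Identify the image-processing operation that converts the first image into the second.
The second image is the first rotated 180°.

The cyan pentagon sits in the top-left of the first image and the bottom-right of the second — consistent with a whole-image 180° rotation.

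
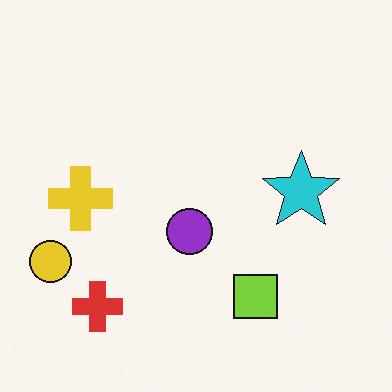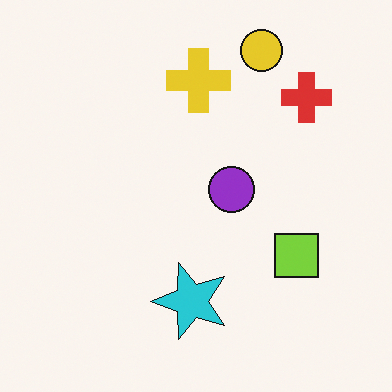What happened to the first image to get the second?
The image was transposed (reflected across the top-left ↔ bottom-right diagonal).

Shapes have swapped their row and column positions — what was in the top-right is now in the bottom-left — a diagonal reflection.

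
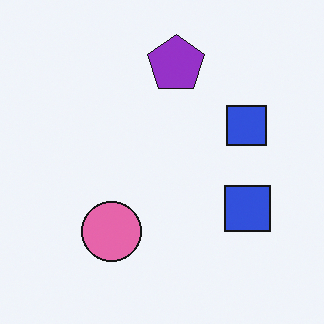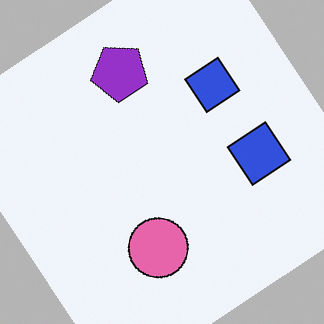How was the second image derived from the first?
This is the original image rotated counter-clockwise by a large amount — several tens of degrees.

Every shape is tilted by the same angle and the image corners show triangular fill wedges — a whole-image rotation by a non-right angle.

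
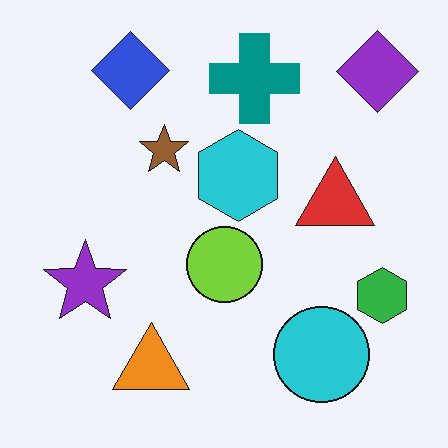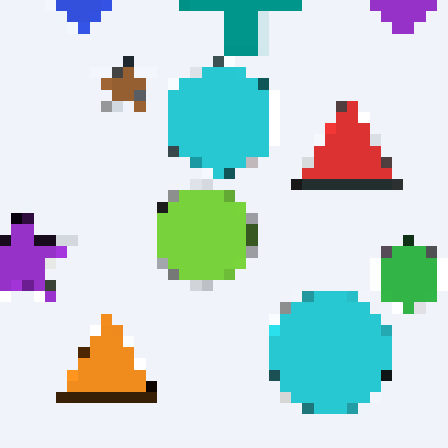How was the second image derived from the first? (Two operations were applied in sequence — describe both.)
Cropped slightly and scaled back up, then coarsely pixelated.

The visible shapes are larger and the field of view is narrower; shapes near the original edges may be partly or wholly outside the frame — a crop-and-rescale. Shapes are reduced to large square blocks; fine edges and outlines are lost — a downscale-then-upscale (mosaic) effect.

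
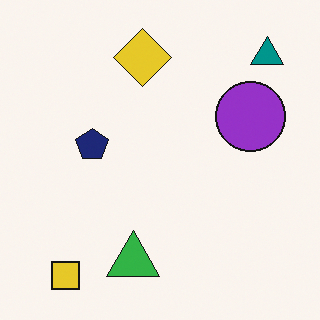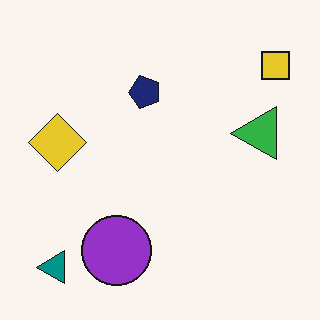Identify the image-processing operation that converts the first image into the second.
It was transposed (reflected across the top-left ↔ bottom-right diagonal).

Shapes have swapped their row and column positions — what was in the top-right is now in the bottom-left — a diagonal reflection.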